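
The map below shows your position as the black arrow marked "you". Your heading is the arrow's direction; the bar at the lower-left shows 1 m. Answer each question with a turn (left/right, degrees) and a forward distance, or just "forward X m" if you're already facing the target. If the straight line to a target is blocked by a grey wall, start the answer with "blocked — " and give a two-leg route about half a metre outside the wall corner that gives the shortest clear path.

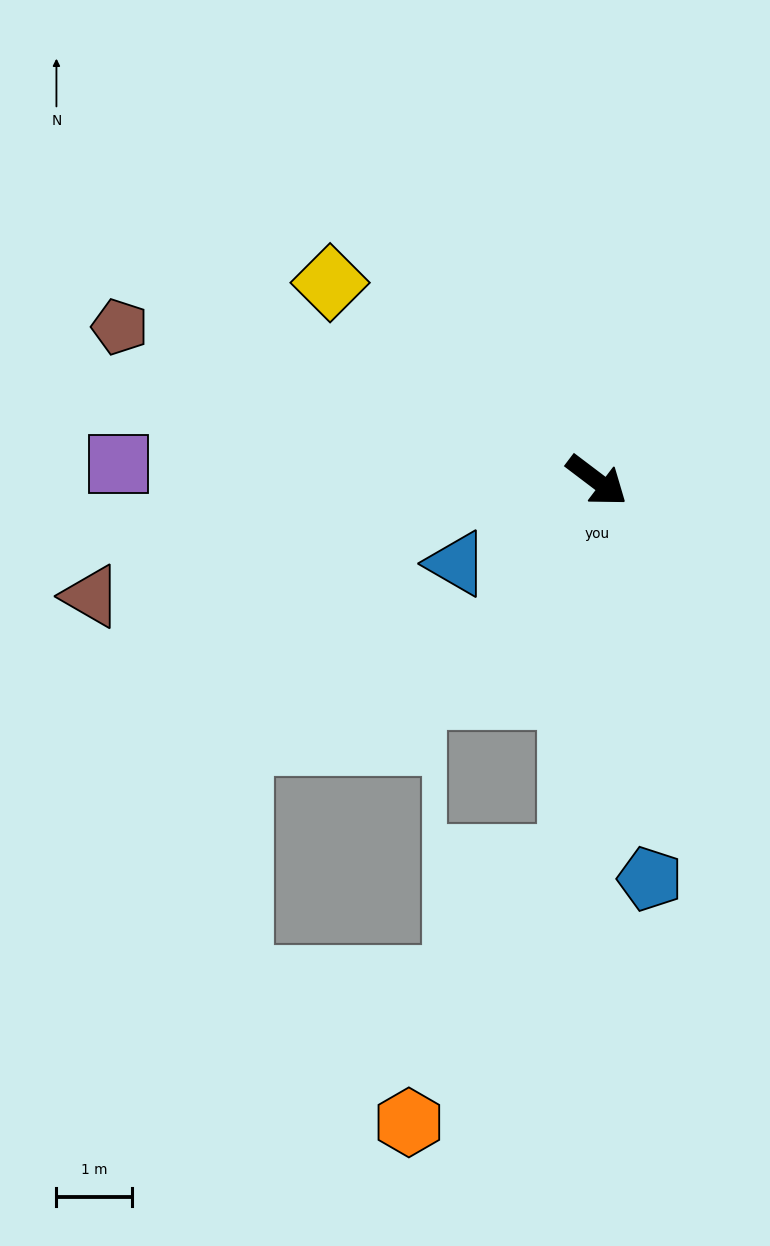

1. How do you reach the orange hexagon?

blocked — turn right 57°, forward 5.0 m, then turn right 27°, forward 4.1 m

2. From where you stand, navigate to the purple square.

turn right 145°, forward 6.3 m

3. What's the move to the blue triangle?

turn right 112°, forward 2.2 m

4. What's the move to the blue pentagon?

turn right 45°, forward 5.3 m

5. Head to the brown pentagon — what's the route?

turn right 161°, forward 6.6 m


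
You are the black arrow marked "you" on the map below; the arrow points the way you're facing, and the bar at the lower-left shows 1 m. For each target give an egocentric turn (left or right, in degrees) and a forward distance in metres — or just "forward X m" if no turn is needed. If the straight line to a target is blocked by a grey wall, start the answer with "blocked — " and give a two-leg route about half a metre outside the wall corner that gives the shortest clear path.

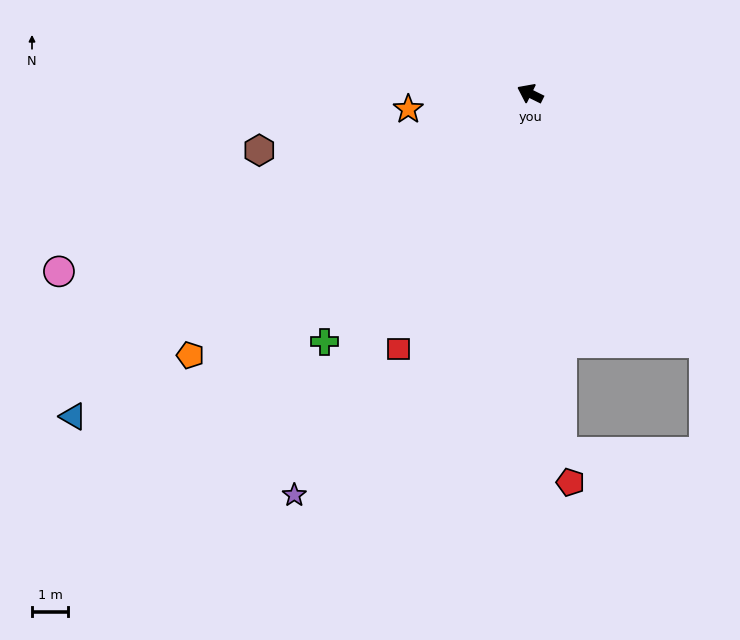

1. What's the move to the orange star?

turn left 34°, forward 3.4 m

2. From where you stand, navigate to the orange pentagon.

turn left 64°, forward 11.8 m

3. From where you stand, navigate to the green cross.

turn left 77°, forward 8.9 m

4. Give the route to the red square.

turn left 89°, forward 7.9 m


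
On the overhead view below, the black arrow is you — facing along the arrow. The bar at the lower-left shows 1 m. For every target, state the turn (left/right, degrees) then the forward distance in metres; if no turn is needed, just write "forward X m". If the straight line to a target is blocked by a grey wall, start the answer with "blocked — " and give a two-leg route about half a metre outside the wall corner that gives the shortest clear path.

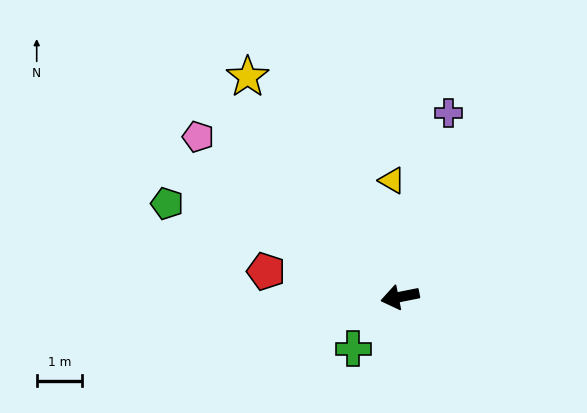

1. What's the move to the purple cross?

turn right 116°, forward 4.2 m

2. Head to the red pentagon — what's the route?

turn right 22°, forward 3.0 m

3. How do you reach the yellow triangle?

turn right 97°, forward 2.6 m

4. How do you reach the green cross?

turn left 37°, forward 1.5 m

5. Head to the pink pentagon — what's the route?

turn right 50°, forward 5.7 m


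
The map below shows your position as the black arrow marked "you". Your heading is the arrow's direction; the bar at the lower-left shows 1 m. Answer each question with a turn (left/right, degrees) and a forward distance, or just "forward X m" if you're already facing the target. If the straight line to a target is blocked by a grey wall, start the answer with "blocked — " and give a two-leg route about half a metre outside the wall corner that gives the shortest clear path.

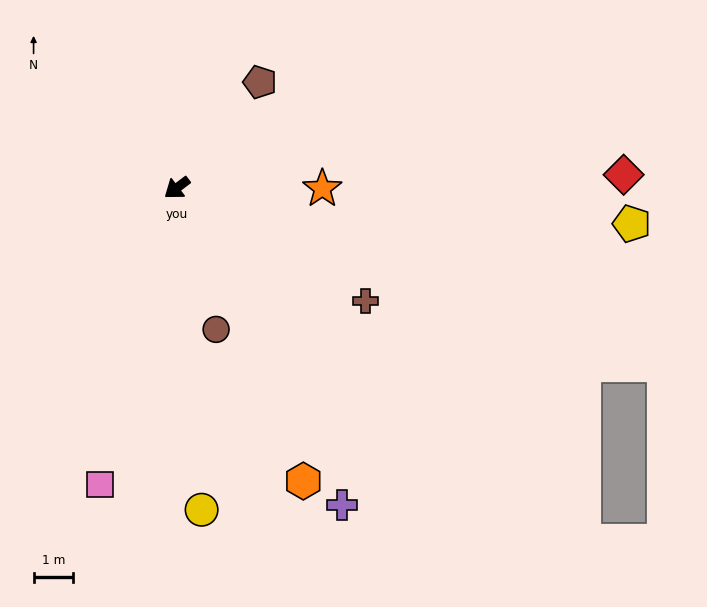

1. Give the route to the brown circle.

turn left 68°, forward 3.7 m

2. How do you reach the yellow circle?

turn left 57°, forward 8.1 m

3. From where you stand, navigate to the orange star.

turn left 143°, forward 3.7 m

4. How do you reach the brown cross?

turn left 112°, forward 5.5 m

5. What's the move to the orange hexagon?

turn left 76°, forward 8.0 m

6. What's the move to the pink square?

turn left 38°, forward 7.7 m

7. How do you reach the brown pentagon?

turn right 165°, forward 3.4 m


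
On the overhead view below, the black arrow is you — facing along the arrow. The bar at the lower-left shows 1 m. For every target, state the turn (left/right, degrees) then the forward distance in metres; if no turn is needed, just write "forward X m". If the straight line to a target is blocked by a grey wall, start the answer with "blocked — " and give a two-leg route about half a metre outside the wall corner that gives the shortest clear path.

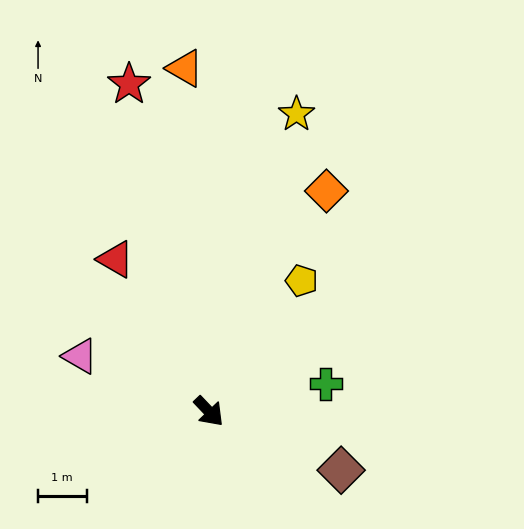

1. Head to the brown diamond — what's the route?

turn left 22°, forward 3.0 m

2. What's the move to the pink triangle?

turn right 157°, forward 2.9 m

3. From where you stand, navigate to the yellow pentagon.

turn left 101°, forward 3.3 m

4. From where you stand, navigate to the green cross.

turn left 60°, forward 2.5 m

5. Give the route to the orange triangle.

turn left 140°, forward 7.1 m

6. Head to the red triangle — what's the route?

turn left 168°, forward 3.7 m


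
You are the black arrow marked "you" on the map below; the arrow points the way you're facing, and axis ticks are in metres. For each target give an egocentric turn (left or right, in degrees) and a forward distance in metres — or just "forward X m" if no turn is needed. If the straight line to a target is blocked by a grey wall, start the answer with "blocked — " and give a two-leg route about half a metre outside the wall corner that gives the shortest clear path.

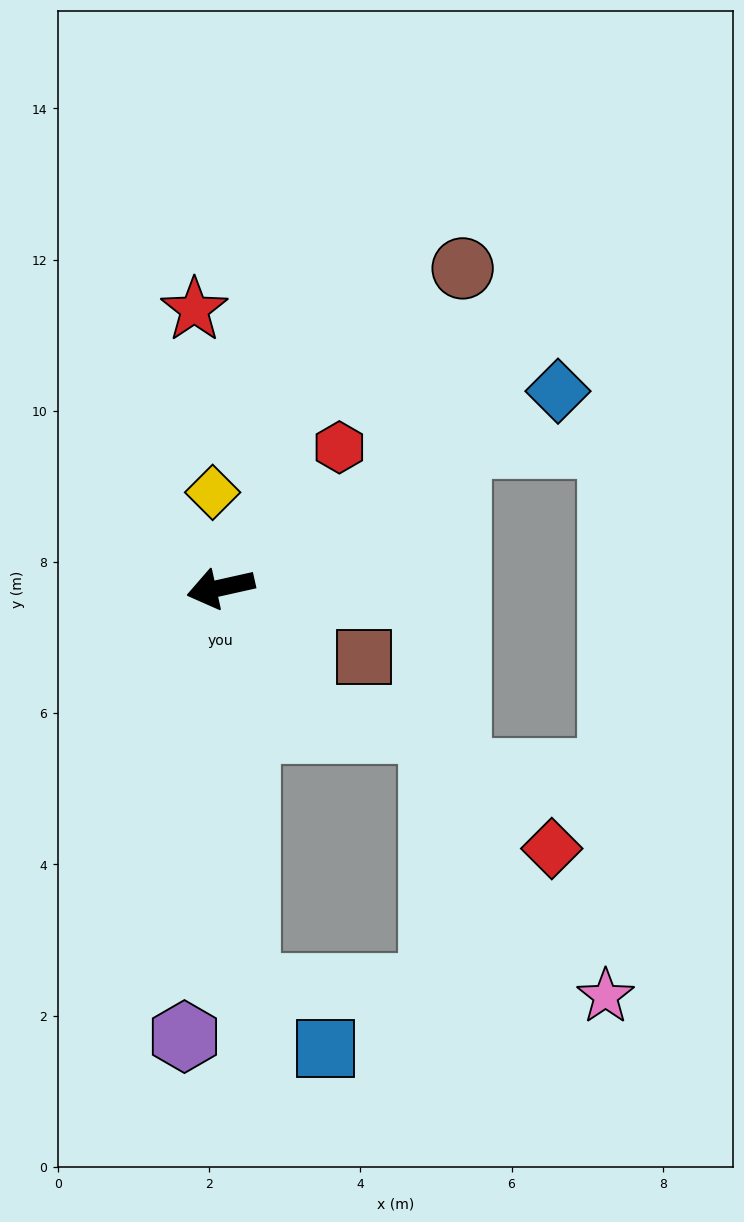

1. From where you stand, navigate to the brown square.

turn left 142°, forward 2.1 m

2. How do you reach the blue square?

blocked — turn left 81°, forward 5.3 m, then turn left 47°, forward 1.3 m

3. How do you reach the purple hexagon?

turn left 73°, forward 6.0 m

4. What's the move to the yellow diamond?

turn right 98°, forward 1.3 m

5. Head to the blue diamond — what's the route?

turn right 162°, forward 5.2 m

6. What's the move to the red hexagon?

turn right 143°, forward 2.4 m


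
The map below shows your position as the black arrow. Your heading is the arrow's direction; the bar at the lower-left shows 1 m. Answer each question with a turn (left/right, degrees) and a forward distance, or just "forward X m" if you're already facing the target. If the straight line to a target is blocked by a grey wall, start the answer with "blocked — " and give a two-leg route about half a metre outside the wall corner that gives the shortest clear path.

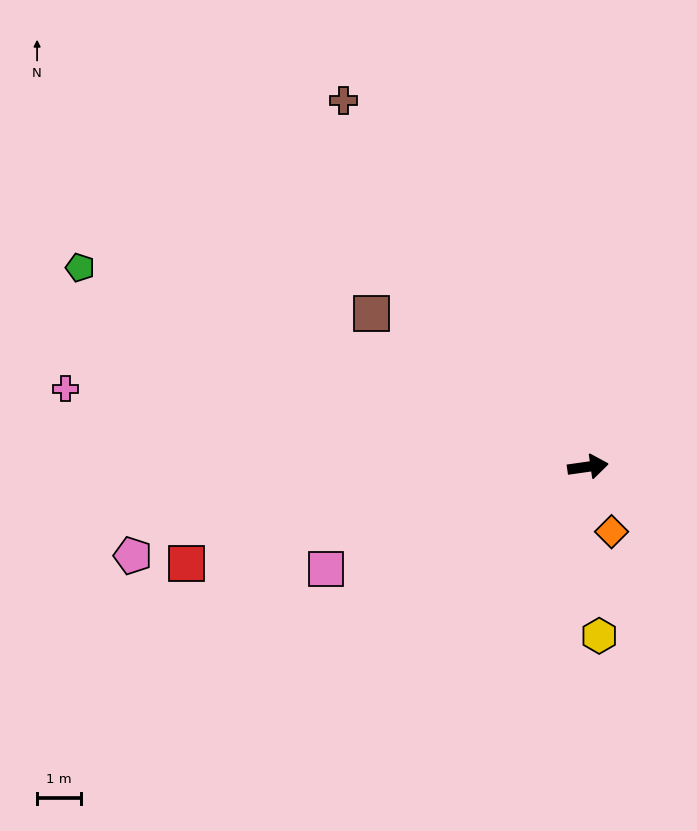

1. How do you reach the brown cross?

turn left 116°, forward 10.0 m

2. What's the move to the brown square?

turn left 137°, forward 6.0 m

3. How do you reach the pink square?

turn right 167°, forward 6.4 m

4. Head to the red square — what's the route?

turn right 175°, forward 9.4 m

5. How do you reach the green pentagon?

turn left 151°, forward 12.3 m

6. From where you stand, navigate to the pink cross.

turn left 163°, forward 12.0 m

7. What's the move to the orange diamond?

turn right 78°, forward 1.6 m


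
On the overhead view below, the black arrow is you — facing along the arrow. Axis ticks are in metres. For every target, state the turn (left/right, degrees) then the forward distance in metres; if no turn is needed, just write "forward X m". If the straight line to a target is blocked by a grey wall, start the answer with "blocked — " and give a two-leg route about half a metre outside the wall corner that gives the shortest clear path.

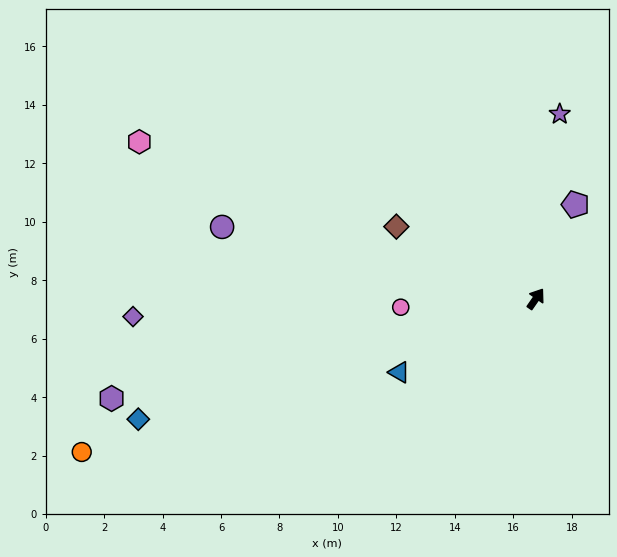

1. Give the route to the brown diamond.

turn left 97°, forward 5.4 m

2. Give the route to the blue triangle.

turn left 153°, forward 5.3 m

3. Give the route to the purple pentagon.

turn left 12°, forward 3.5 m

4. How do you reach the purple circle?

turn left 112°, forward 11.0 m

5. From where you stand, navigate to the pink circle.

turn left 128°, forward 4.6 m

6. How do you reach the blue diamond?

turn left 142°, forward 14.2 m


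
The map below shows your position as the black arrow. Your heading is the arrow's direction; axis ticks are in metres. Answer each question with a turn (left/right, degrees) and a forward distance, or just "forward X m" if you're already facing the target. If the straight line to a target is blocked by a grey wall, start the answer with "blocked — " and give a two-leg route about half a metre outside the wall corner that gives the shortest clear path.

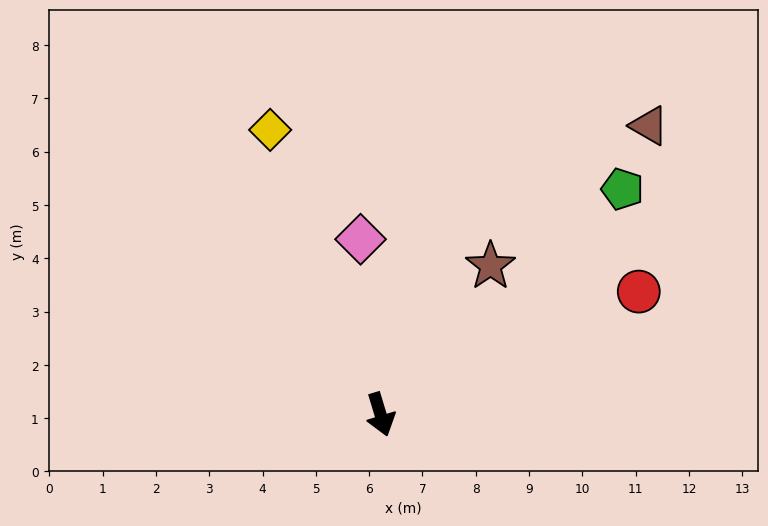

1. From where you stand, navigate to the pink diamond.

turn left 170°, forward 3.3 m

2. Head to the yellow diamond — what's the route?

turn right 176°, forward 5.7 m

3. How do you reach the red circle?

turn left 99°, forward 5.4 m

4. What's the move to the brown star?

turn left 127°, forward 3.5 m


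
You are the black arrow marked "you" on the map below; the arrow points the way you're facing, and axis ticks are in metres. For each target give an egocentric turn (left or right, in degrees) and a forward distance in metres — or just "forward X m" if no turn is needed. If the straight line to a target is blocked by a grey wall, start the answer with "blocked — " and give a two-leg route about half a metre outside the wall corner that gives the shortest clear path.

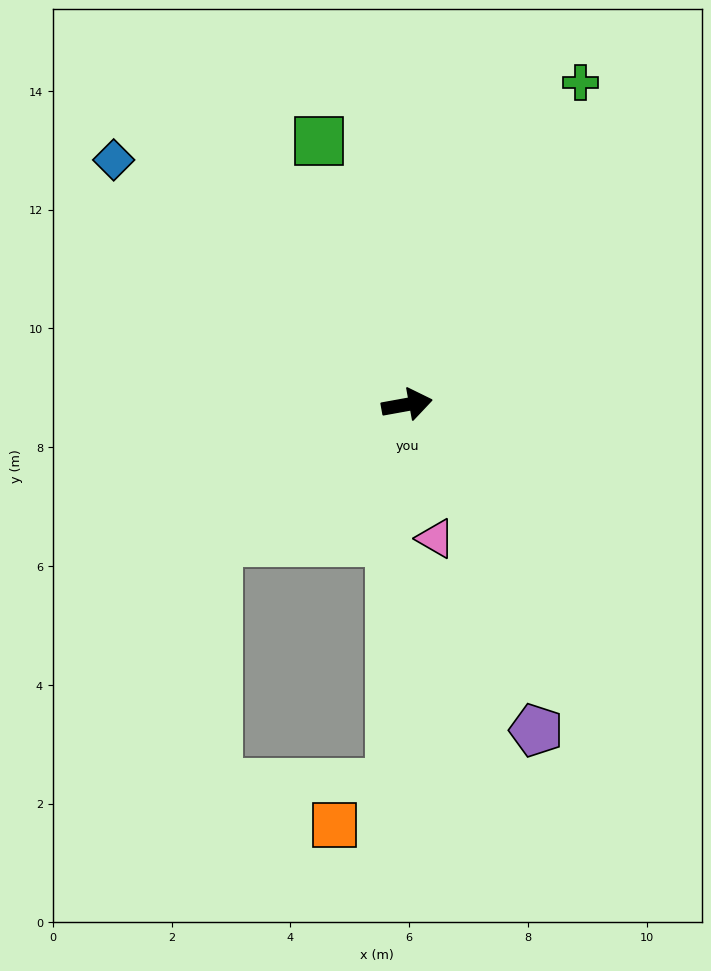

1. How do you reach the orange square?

blocked — turn right 103°, forward 6.4 m, then turn right 52°, forward 1.2 m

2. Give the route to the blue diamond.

turn left 130°, forward 6.4 m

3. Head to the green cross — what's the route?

turn left 51°, forward 6.2 m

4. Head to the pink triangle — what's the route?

turn right 88°, forward 2.3 m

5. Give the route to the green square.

turn left 98°, forward 4.7 m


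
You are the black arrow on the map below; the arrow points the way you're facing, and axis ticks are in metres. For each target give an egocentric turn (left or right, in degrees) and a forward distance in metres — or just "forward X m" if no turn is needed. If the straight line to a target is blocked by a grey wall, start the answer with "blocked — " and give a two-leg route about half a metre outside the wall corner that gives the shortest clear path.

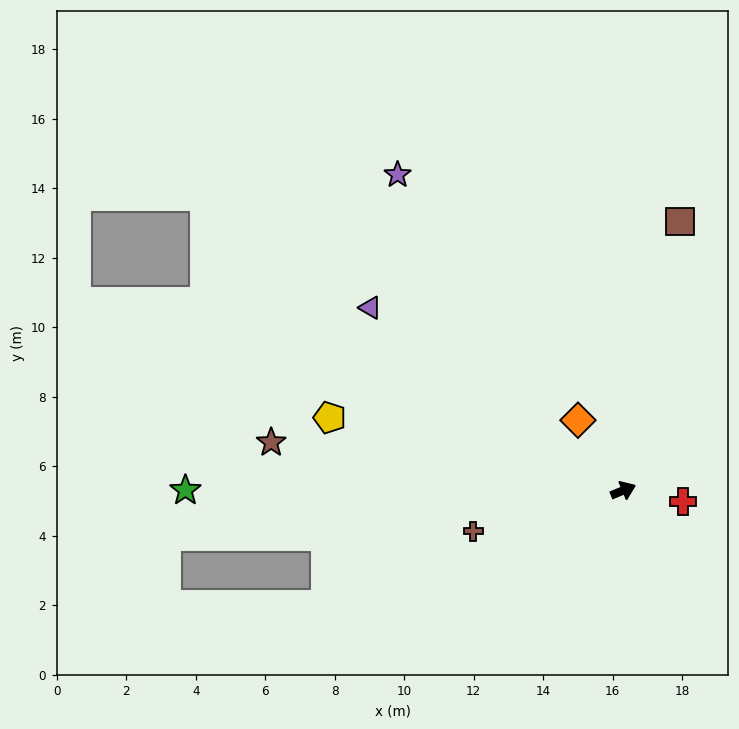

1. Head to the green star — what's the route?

turn left 157°, forward 12.6 m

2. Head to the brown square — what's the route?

turn left 56°, forward 7.9 m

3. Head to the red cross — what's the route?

turn right 33°, forward 1.8 m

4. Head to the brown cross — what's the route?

turn left 173°, forward 4.5 m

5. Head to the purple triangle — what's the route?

turn left 122°, forward 9.0 m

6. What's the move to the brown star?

turn left 150°, forward 10.2 m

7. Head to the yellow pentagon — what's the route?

turn left 144°, forward 8.7 m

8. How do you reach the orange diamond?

turn left 100°, forward 2.4 m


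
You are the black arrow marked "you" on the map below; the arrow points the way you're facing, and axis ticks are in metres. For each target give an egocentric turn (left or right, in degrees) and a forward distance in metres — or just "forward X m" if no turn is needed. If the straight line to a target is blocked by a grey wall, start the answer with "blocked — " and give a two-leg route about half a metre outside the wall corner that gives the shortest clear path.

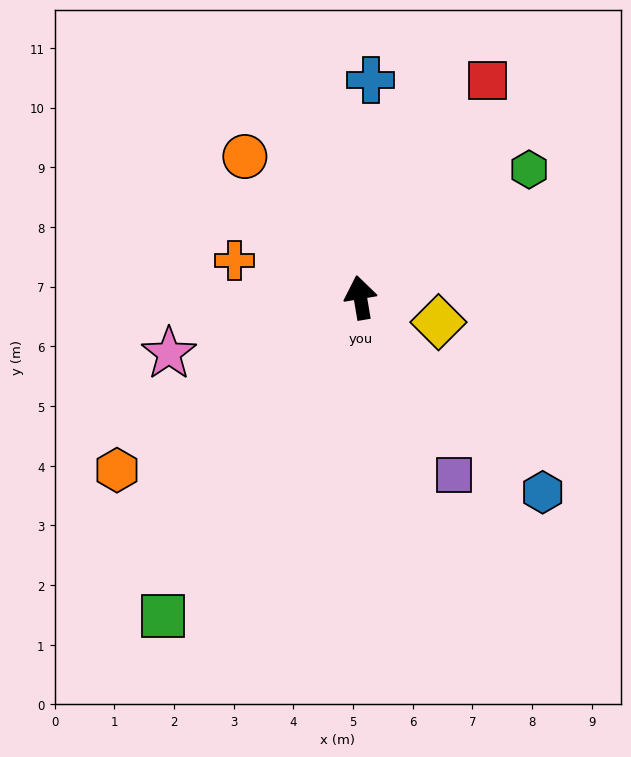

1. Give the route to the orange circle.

turn left 30°, forward 3.1 m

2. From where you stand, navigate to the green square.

turn left 139°, forward 6.3 m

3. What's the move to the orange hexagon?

turn left 116°, forward 5.0 m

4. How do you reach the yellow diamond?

turn right 117°, forward 1.4 m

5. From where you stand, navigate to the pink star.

turn left 97°, forward 3.3 m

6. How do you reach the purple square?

turn right 162°, forward 3.4 m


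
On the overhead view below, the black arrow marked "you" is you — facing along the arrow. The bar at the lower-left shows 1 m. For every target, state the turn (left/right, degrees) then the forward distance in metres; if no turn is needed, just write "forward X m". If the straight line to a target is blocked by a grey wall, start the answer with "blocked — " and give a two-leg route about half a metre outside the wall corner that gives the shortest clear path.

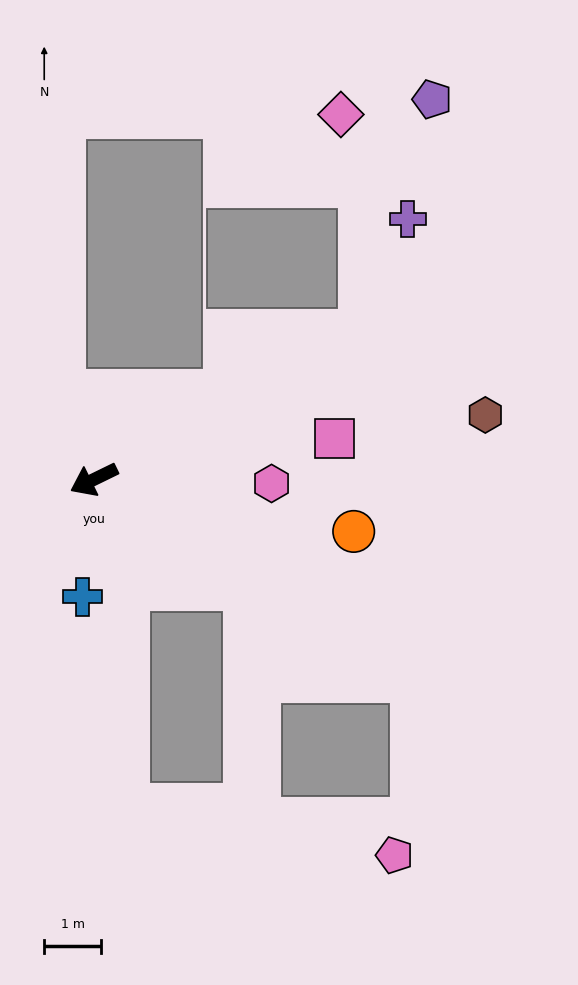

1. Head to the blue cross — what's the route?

turn left 58°, forward 2.1 m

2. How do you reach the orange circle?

turn left 143°, forward 4.6 m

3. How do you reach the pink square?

turn left 164°, forward 4.3 m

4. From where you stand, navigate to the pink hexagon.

turn left 153°, forward 3.1 m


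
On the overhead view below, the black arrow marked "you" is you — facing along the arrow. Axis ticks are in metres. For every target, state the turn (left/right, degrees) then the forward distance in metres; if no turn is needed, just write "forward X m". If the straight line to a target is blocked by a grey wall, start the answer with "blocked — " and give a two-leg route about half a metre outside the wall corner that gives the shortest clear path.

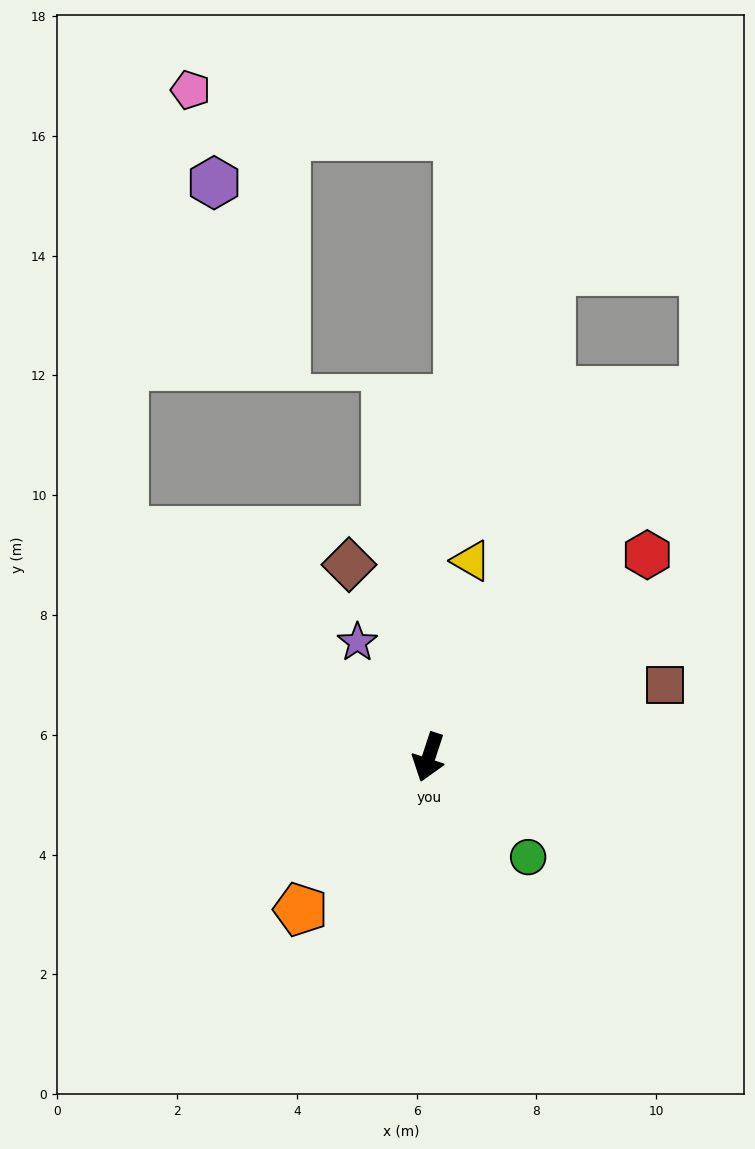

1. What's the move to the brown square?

turn left 125°, forward 4.1 m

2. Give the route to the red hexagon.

turn left 151°, forward 5.0 m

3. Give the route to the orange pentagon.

turn right 22°, forward 3.3 m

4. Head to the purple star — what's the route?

turn right 130°, forward 2.3 m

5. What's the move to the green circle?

turn left 63°, forward 2.4 m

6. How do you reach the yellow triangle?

turn right 174°, forward 3.4 m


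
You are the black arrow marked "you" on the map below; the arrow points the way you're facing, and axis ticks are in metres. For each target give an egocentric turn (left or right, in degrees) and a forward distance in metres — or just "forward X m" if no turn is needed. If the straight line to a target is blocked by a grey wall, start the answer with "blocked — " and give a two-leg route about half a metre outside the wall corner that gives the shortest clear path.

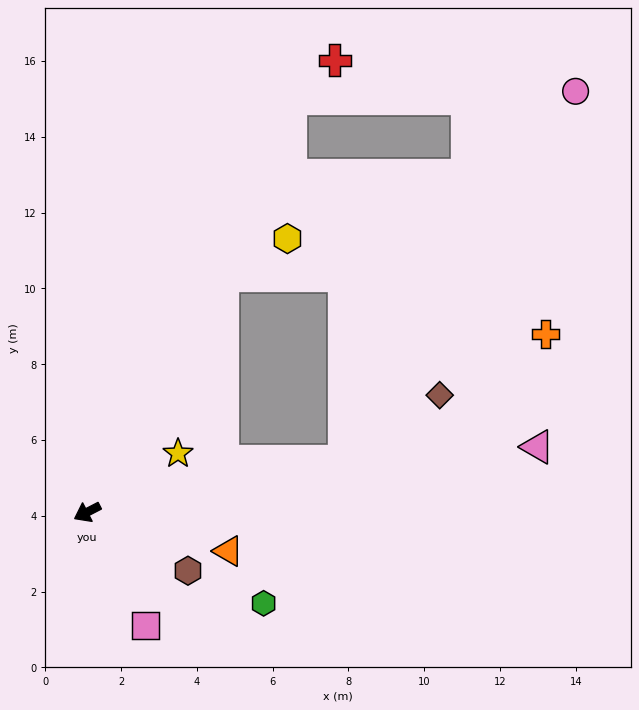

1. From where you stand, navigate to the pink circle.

blocked — turn left 164°, forward 6.9 m, then turn left 47°, forward 11.5 m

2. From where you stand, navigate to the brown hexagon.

turn left 123°, forward 3.1 m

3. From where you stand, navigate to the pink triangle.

turn left 161°, forward 12.0 m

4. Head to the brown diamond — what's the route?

blocked — turn left 164°, forward 6.9 m, then turn left 23°, forward 3.1 m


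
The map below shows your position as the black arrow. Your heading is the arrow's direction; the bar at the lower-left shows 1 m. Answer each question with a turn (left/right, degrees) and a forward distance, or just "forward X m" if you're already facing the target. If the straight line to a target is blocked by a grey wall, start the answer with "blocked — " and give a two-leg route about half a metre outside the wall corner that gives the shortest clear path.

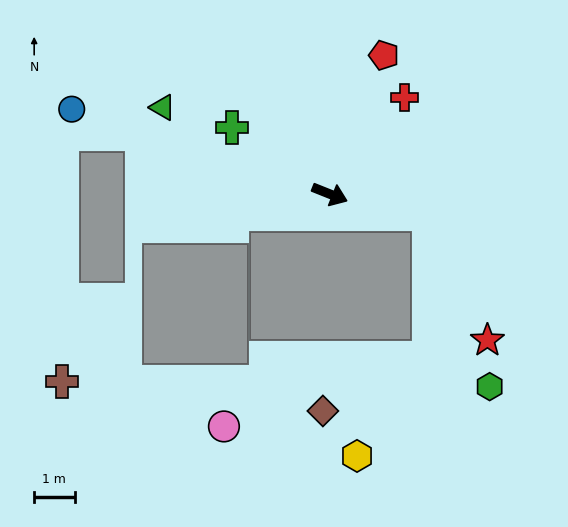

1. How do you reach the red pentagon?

turn left 91°, forward 3.7 m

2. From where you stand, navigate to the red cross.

turn left 74°, forward 3.0 m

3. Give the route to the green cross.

turn left 168°, forward 2.9 m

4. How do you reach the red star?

blocked — turn left 11°, forward 2.5 m, then turn right 54°, forward 3.5 m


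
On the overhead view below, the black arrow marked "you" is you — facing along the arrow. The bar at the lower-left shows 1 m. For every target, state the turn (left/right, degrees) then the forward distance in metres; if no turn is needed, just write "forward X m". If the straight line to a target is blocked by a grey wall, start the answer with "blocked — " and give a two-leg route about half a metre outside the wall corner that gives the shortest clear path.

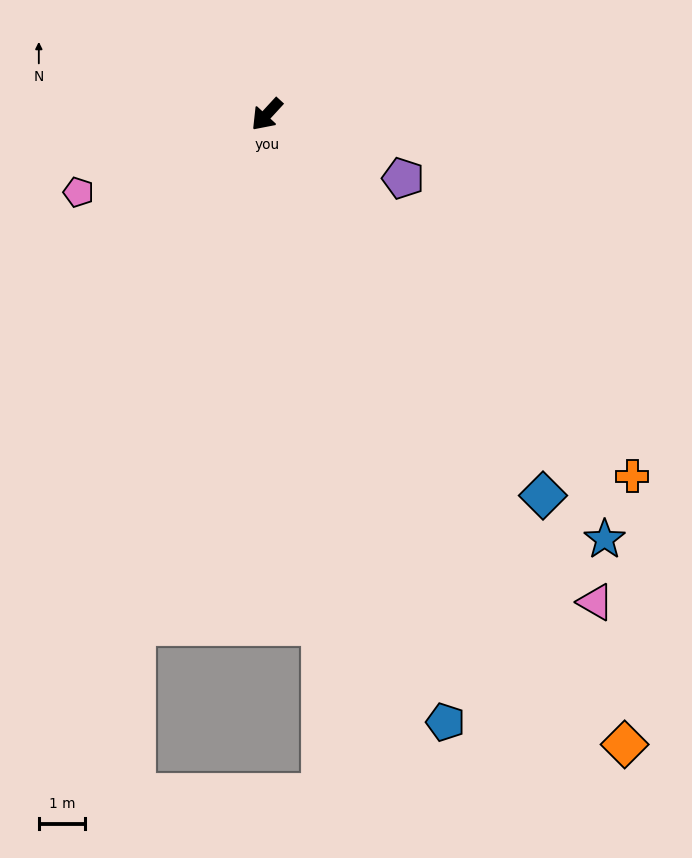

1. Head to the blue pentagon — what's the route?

turn left 59°, forward 13.7 m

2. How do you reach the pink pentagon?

turn right 25°, forward 4.4 m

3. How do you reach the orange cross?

turn left 88°, forward 11.1 m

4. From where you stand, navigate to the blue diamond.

turn left 79°, forward 10.1 m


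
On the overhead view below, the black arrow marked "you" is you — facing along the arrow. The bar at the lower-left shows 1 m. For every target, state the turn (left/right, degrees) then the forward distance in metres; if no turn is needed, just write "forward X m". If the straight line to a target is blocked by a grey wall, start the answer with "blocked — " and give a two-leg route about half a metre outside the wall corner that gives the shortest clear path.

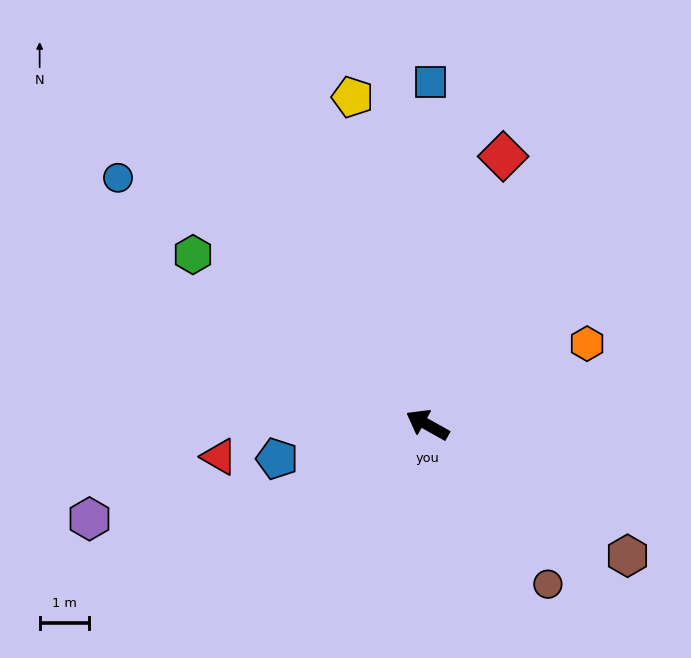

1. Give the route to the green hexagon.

turn right 7°, forward 5.9 m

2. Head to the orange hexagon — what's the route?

turn right 124°, forward 3.7 m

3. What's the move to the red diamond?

turn right 76°, forward 5.7 m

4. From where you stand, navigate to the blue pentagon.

turn left 42°, forward 3.2 m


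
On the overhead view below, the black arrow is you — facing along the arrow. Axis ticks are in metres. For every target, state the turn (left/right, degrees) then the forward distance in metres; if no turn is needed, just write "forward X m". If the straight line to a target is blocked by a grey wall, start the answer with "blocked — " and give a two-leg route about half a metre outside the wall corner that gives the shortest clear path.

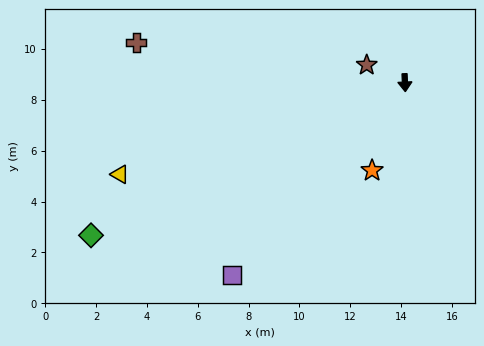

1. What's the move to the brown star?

turn right 117°, forward 1.7 m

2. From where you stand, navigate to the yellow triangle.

turn right 75°, forward 11.8 m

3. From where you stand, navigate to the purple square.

turn right 44°, forward 10.2 m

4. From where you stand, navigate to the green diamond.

turn right 67°, forward 13.7 m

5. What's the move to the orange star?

turn right 23°, forward 3.7 m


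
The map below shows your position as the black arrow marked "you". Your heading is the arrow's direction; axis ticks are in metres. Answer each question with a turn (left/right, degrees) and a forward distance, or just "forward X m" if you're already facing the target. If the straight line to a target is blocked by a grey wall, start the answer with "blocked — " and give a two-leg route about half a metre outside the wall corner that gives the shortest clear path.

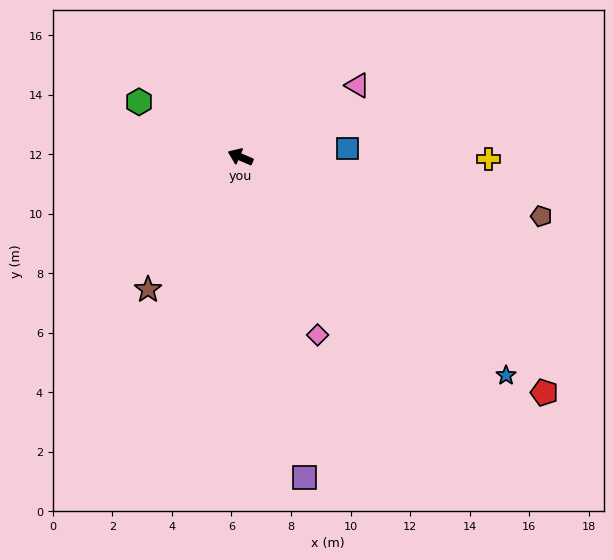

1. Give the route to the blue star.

turn left 164°, forward 11.6 m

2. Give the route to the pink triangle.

turn right 125°, forward 4.6 m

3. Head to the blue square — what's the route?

turn right 152°, forward 3.6 m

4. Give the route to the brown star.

turn left 78°, forward 5.4 m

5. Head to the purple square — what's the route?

turn left 124°, forward 11.0 m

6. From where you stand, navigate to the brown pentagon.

turn right 168°, forward 10.3 m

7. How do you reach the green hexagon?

turn right 5°, forward 3.9 m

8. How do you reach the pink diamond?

turn left 137°, forward 6.5 m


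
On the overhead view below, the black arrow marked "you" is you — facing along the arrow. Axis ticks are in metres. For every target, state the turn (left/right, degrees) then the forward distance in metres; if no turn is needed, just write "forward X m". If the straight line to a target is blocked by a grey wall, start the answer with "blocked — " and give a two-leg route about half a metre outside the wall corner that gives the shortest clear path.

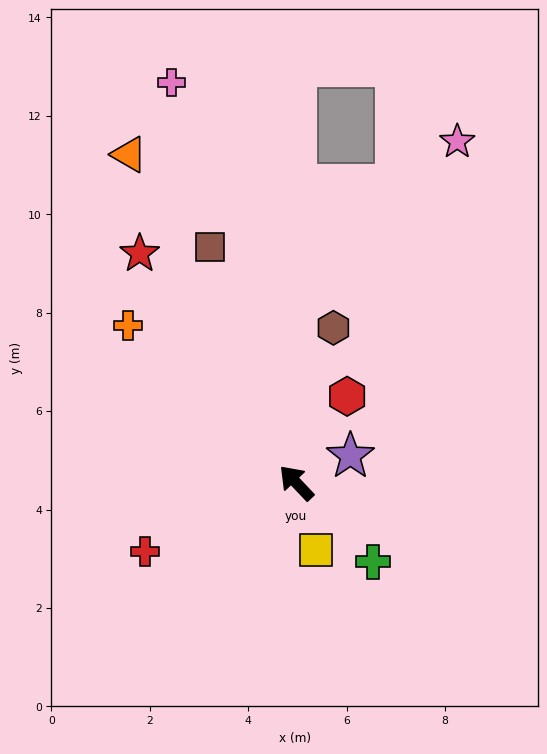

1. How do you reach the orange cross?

turn left 4°, forward 4.7 m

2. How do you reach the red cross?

turn left 71°, forward 3.4 m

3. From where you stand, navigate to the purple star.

turn right 107°, forward 1.2 m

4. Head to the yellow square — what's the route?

turn left 153°, forward 1.4 m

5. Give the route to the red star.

turn right 9°, forward 5.6 m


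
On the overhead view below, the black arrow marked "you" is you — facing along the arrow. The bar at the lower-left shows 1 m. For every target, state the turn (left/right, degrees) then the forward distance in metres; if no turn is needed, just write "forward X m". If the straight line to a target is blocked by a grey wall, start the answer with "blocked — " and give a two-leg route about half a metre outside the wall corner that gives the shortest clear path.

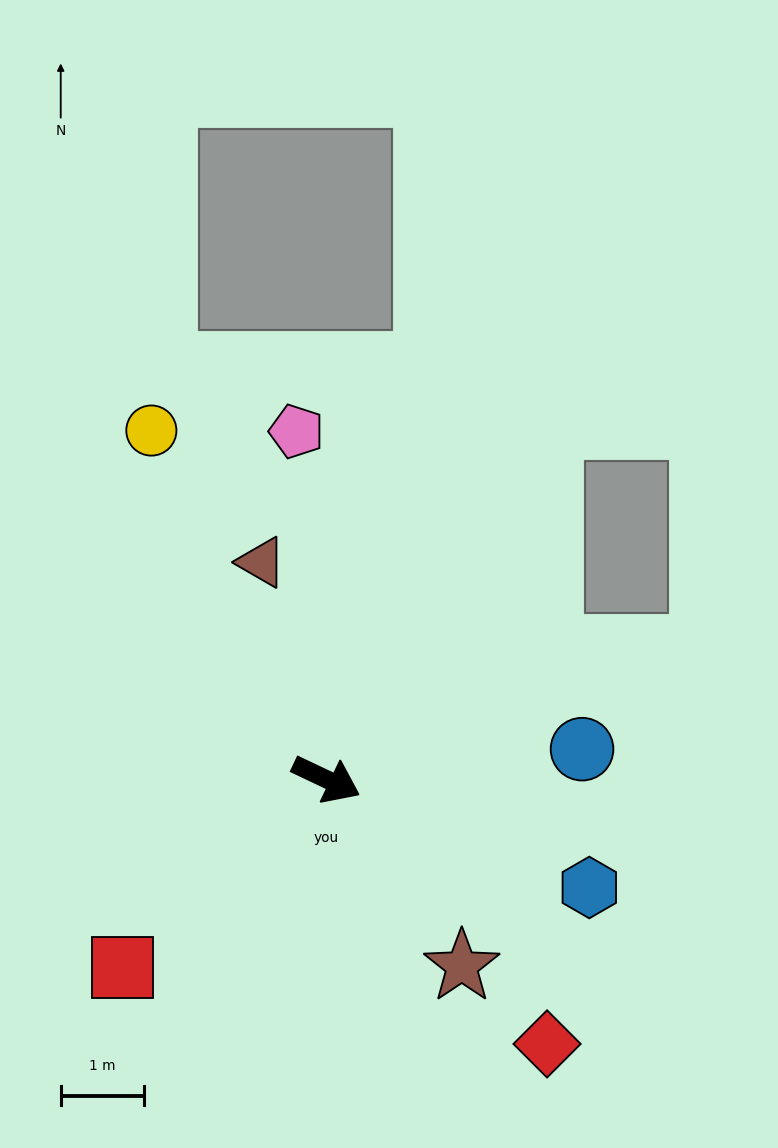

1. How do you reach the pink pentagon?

turn left 120°, forward 4.2 m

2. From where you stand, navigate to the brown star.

turn right 29°, forward 2.8 m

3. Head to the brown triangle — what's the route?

turn left 132°, forward 2.7 m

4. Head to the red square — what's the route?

turn right 112°, forward 3.4 m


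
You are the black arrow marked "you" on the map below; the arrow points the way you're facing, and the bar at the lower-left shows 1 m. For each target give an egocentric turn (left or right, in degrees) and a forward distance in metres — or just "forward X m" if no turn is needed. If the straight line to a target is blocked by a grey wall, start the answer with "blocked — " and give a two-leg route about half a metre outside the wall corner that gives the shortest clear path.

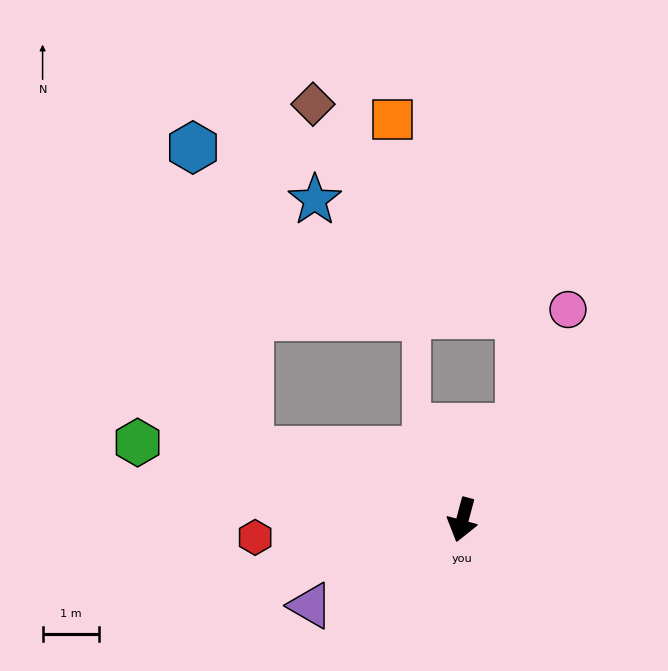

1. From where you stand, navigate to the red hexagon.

turn right 70°, forward 3.7 m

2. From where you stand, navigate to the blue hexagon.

blocked — turn right 93°, forward 4.0 m, then turn right 61°, forward 5.5 m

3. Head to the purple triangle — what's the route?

turn right 46°, forward 3.1 m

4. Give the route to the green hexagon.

turn right 88°, forward 6.0 m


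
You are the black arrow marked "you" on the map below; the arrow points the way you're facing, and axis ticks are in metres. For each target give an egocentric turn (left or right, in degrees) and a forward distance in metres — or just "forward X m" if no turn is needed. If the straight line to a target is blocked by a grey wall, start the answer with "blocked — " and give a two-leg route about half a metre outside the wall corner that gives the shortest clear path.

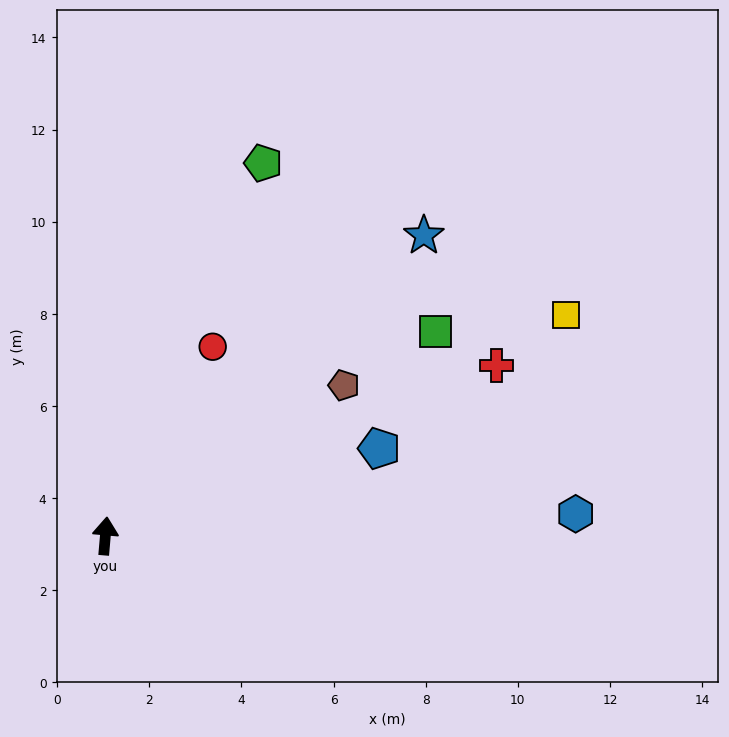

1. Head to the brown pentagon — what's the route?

turn right 53°, forward 6.1 m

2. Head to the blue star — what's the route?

turn right 42°, forward 9.5 m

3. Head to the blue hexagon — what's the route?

turn right 82°, forward 10.2 m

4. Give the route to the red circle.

turn right 25°, forward 4.7 m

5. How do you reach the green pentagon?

turn right 18°, forward 8.8 m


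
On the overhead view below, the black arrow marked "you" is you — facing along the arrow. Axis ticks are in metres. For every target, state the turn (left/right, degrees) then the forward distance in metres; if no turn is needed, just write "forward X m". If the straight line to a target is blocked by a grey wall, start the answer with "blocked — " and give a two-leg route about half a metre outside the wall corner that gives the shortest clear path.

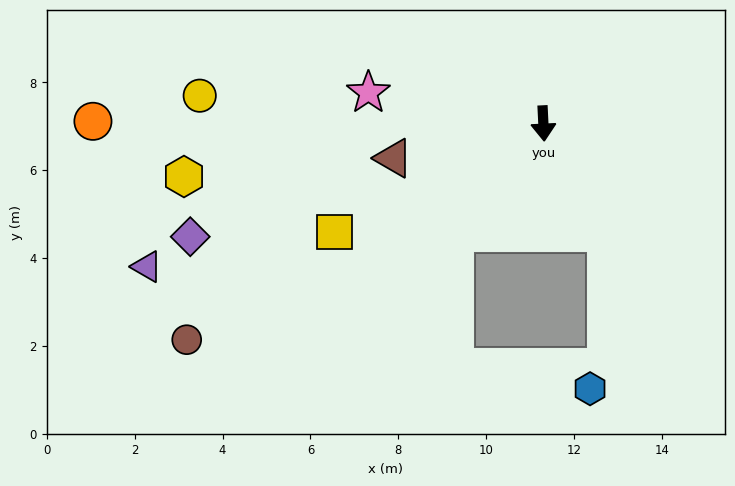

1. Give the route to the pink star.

turn right 103°, forward 4.0 m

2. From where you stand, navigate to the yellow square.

turn right 65°, forward 5.4 m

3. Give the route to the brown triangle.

turn right 80°, forward 3.5 m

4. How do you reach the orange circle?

turn right 93°, forward 10.3 m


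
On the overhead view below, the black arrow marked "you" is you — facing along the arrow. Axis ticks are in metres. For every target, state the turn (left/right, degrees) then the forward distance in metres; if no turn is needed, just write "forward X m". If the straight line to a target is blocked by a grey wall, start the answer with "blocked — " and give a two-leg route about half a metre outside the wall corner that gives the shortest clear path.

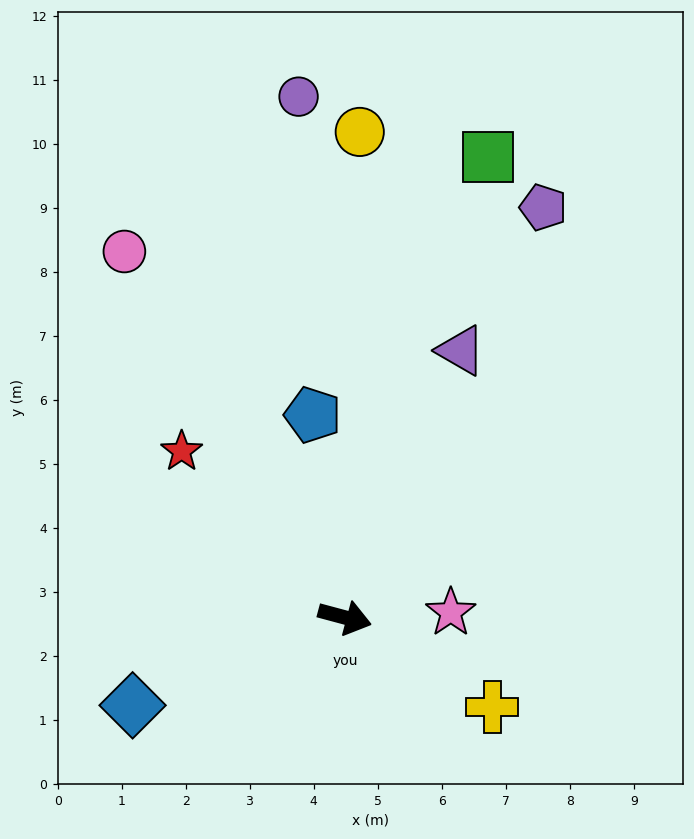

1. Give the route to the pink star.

turn left 18°, forward 1.7 m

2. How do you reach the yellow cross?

turn right 16°, forward 2.7 m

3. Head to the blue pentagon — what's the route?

turn left 114°, forward 3.2 m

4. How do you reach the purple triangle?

turn left 82°, forward 4.5 m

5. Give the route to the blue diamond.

turn right 143°, forward 3.6 m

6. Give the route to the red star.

turn left 149°, forward 3.6 m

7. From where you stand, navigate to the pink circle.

turn left 136°, forward 6.7 m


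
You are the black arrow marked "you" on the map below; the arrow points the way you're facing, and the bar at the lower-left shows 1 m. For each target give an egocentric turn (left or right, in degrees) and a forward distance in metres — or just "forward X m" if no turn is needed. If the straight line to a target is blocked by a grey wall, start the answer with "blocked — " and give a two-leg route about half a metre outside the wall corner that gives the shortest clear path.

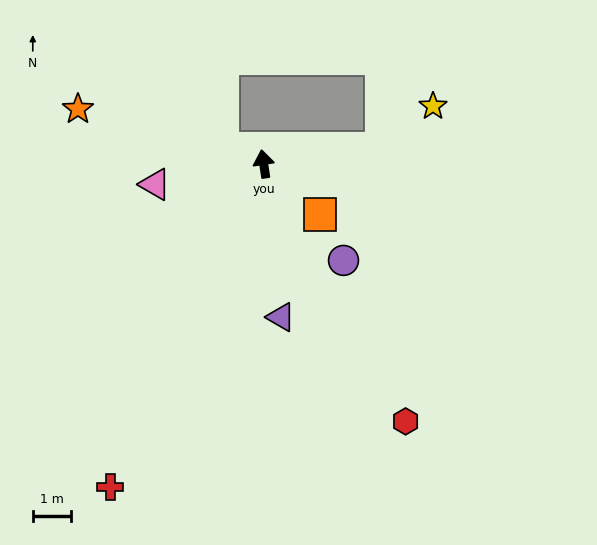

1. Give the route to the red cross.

turn left 146°, forward 9.4 m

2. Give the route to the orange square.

turn right 141°, forward 2.0 m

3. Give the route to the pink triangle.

turn left 92°, forward 2.9 m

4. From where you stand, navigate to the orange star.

turn left 65°, forward 5.1 m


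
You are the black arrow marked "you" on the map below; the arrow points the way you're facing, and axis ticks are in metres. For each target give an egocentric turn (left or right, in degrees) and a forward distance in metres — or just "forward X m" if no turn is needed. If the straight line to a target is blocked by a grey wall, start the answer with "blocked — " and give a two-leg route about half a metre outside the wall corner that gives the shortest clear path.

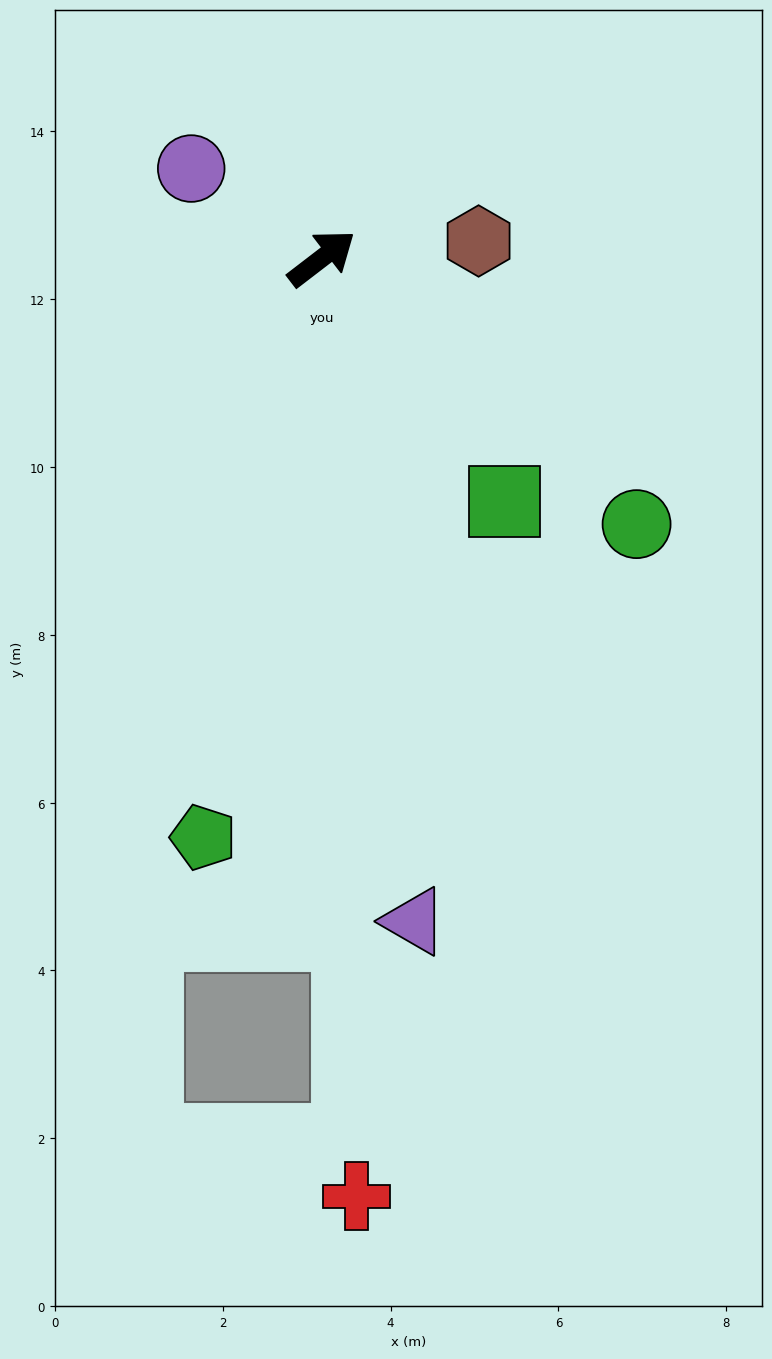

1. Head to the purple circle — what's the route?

turn left 108°, forward 1.9 m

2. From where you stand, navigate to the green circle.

turn right 78°, forward 4.9 m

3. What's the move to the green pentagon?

turn right 139°, forward 7.0 m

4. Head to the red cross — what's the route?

turn right 125°, forward 11.2 m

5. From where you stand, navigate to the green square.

turn right 91°, forward 3.6 m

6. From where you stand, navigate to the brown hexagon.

turn right 31°, forward 1.9 m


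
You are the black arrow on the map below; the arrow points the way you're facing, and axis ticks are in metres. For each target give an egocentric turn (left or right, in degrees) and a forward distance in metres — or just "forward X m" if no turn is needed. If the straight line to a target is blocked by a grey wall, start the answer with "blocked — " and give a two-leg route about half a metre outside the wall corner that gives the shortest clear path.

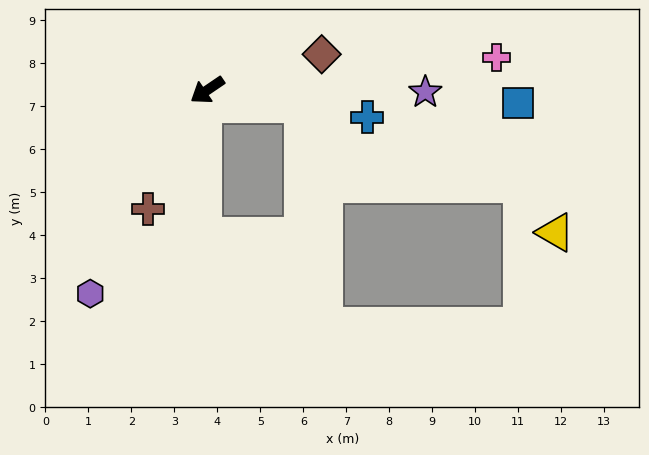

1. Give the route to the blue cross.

turn left 136°, forward 3.8 m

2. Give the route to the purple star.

turn left 145°, forward 5.1 m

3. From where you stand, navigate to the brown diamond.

turn left 163°, forward 2.8 m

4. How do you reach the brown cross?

turn left 29°, forward 3.1 m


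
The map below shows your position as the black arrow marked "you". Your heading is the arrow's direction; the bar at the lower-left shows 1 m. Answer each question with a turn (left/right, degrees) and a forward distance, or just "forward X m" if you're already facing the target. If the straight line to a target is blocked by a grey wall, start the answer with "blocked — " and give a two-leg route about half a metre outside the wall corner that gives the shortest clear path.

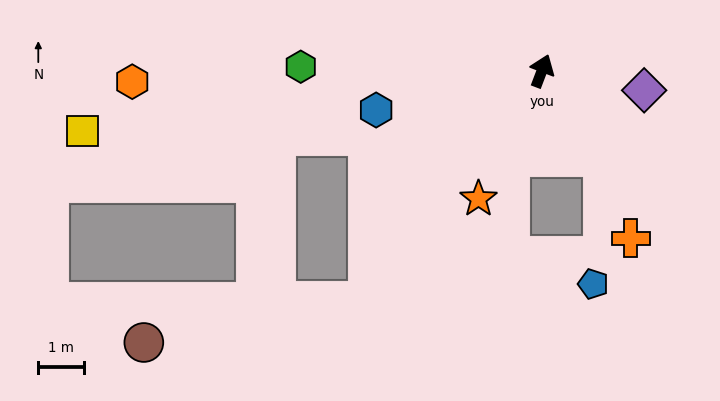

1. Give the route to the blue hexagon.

turn left 124°, forward 3.7 m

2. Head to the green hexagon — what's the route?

turn left 110°, forward 5.3 m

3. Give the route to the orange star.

turn left 174°, forward 3.1 m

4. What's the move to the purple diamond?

turn right 80°, forward 2.3 m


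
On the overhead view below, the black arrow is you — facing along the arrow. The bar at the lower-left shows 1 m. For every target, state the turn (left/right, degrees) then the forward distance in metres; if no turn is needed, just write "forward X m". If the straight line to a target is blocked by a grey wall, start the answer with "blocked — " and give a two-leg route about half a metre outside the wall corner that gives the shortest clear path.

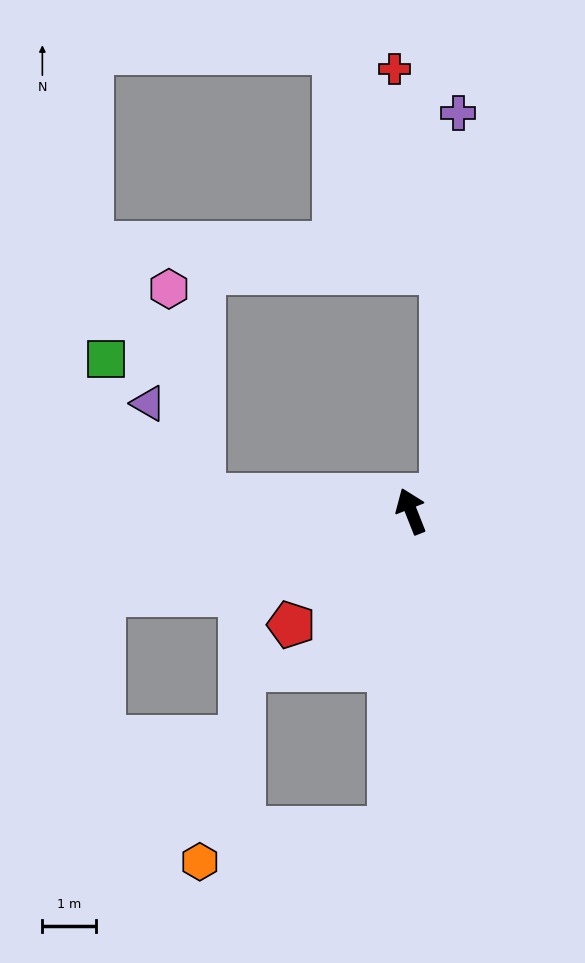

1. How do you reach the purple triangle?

blocked — turn left 64°, forward 3.9 m, then turn right 55°, forward 2.0 m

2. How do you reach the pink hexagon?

blocked — turn left 64°, forward 3.9 m, then turn right 76°, forward 3.9 m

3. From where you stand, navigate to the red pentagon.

turn left 112°, forward 3.1 m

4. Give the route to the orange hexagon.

blocked — turn left 155°, forward 5.9 m, then turn right 77°, forward 3.6 m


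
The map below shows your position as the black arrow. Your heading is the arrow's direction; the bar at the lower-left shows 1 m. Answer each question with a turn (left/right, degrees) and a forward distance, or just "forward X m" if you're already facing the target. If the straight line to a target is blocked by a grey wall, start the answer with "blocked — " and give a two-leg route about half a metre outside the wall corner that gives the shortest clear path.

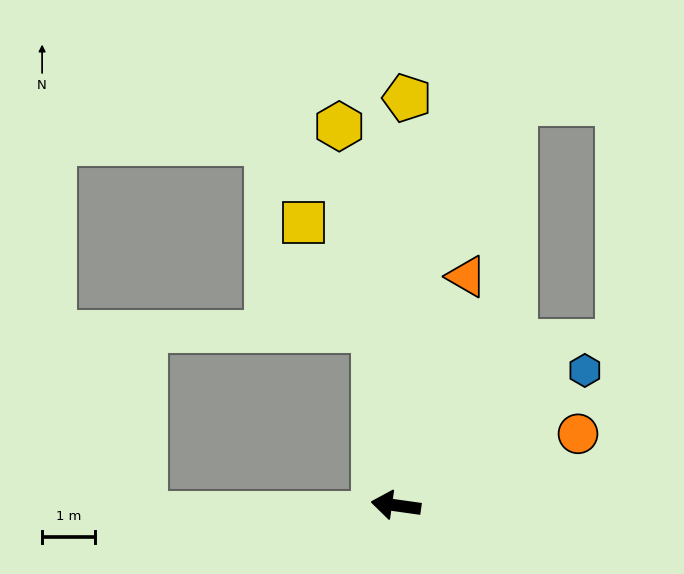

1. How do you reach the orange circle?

turn right 151°, forward 3.7 m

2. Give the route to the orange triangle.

turn right 99°, forward 4.6 m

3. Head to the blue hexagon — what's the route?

turn right 136°, forward 4.4 m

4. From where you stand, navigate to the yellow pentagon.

turn right 84°, forward 7.7 m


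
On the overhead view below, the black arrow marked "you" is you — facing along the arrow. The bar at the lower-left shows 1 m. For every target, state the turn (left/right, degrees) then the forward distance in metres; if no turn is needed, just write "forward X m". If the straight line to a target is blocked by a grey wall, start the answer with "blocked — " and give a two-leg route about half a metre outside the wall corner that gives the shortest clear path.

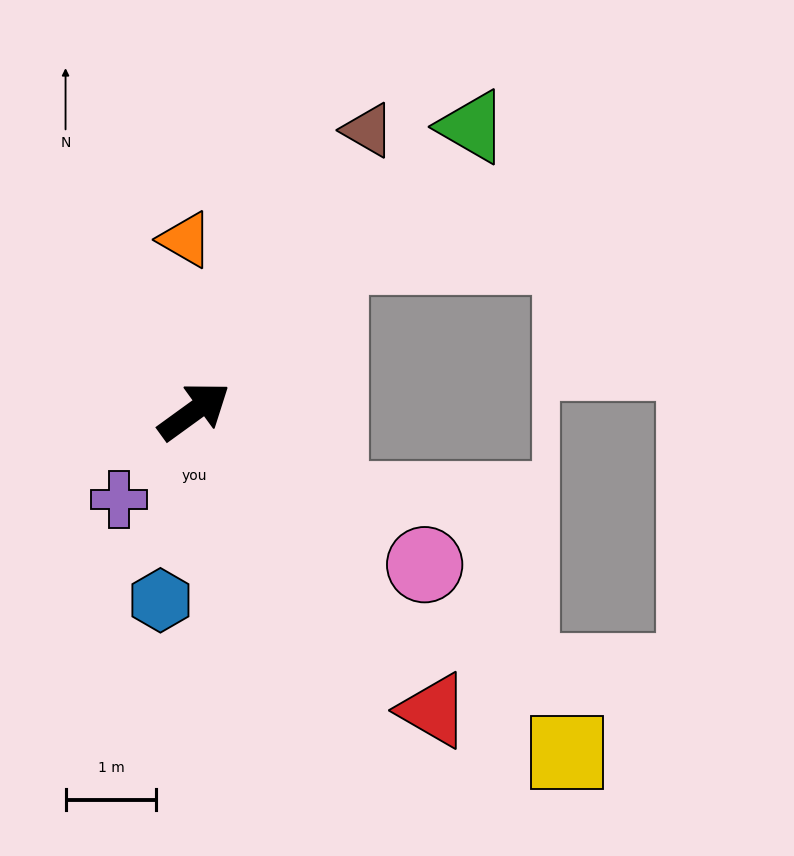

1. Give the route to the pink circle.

turn right 70°, forward 3.1 m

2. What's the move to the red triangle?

turn right 87°, forward 4.2 m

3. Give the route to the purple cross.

turn right 166°, forward 1.3 m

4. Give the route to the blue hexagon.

turn right 136°, forward 2.1 m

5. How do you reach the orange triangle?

turn left 57°, forward 1.9 m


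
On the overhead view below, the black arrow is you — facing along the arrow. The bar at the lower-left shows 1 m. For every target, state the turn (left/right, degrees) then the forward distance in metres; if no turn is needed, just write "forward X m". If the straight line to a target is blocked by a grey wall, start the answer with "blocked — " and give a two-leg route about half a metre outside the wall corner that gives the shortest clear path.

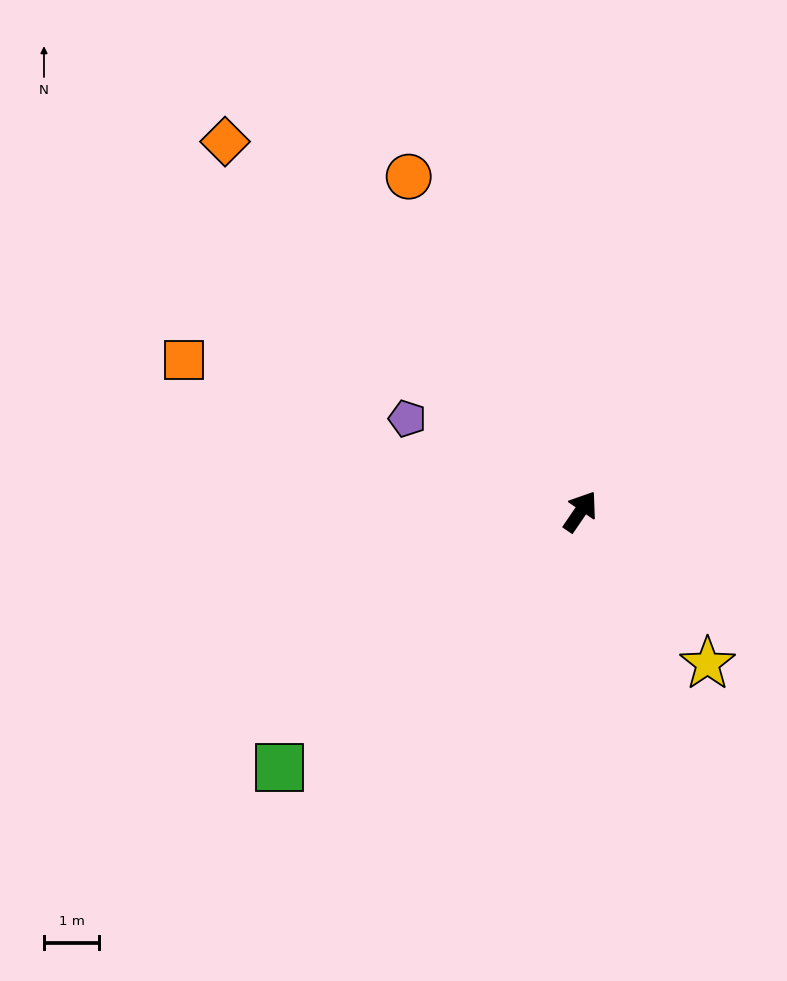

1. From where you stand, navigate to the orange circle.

turn left 61°, forward 6.8 m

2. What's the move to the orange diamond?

turn left 78°, forward 9.3 m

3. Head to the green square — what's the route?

turn left 165°, forward 7.1 m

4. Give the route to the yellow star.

turn right 106°, forward 3.6 m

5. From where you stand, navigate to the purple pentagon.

turn left 96°, forward 3.5 m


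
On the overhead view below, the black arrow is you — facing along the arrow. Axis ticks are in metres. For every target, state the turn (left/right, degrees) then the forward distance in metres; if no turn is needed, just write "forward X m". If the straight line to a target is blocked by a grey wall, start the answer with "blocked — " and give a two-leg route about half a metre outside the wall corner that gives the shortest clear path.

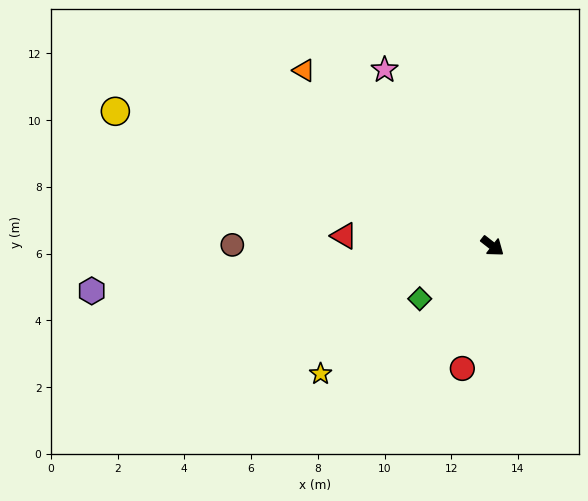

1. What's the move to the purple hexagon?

turn right 136°, forward 12.1 m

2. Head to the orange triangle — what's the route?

turn left 175°, forward 7.7 m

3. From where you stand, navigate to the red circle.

turn right 66°, forward 3.8 m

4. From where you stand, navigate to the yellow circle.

turn right 162°, forward 12.0 m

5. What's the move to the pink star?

turn left 159°, forward 6.2 m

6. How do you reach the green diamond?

turn right 106°, forward 2.7 m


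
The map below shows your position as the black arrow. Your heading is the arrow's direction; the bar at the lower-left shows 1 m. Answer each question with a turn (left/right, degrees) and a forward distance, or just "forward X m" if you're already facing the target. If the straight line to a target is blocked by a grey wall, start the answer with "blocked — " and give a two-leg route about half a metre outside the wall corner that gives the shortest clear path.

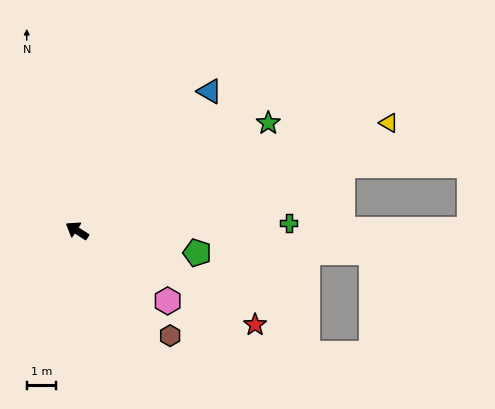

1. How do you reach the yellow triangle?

turn right 128°, forward 11.1 m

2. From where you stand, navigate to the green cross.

turn right 145°, forward 7.1 m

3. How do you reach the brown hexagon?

turn left 164°, forward 4.7 m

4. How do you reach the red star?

turn right 175°, forward 6.8 m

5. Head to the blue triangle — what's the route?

turn right 101°, forward 6.5 m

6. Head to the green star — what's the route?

turn right 118°, forward 7.4 m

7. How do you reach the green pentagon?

turn right 158°, forward 4.1 m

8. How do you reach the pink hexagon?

turn left 175°, forward 3.9 m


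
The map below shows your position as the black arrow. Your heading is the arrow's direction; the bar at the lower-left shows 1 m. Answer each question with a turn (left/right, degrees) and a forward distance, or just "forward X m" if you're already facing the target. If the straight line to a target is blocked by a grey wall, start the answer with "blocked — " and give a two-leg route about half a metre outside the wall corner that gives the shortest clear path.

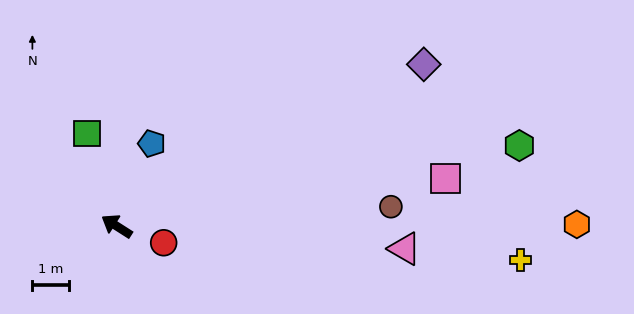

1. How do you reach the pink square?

turn right 139°, forward 9.1 m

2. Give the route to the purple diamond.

turn right 120°, forward 9.5 m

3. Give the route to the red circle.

turn right 167°, forward 1.4 m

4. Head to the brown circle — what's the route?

turn right 143°, forward 7.5 m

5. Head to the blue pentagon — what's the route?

turn right 80°, forward 2.5 m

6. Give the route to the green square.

turn right 40°, forward 2.7 m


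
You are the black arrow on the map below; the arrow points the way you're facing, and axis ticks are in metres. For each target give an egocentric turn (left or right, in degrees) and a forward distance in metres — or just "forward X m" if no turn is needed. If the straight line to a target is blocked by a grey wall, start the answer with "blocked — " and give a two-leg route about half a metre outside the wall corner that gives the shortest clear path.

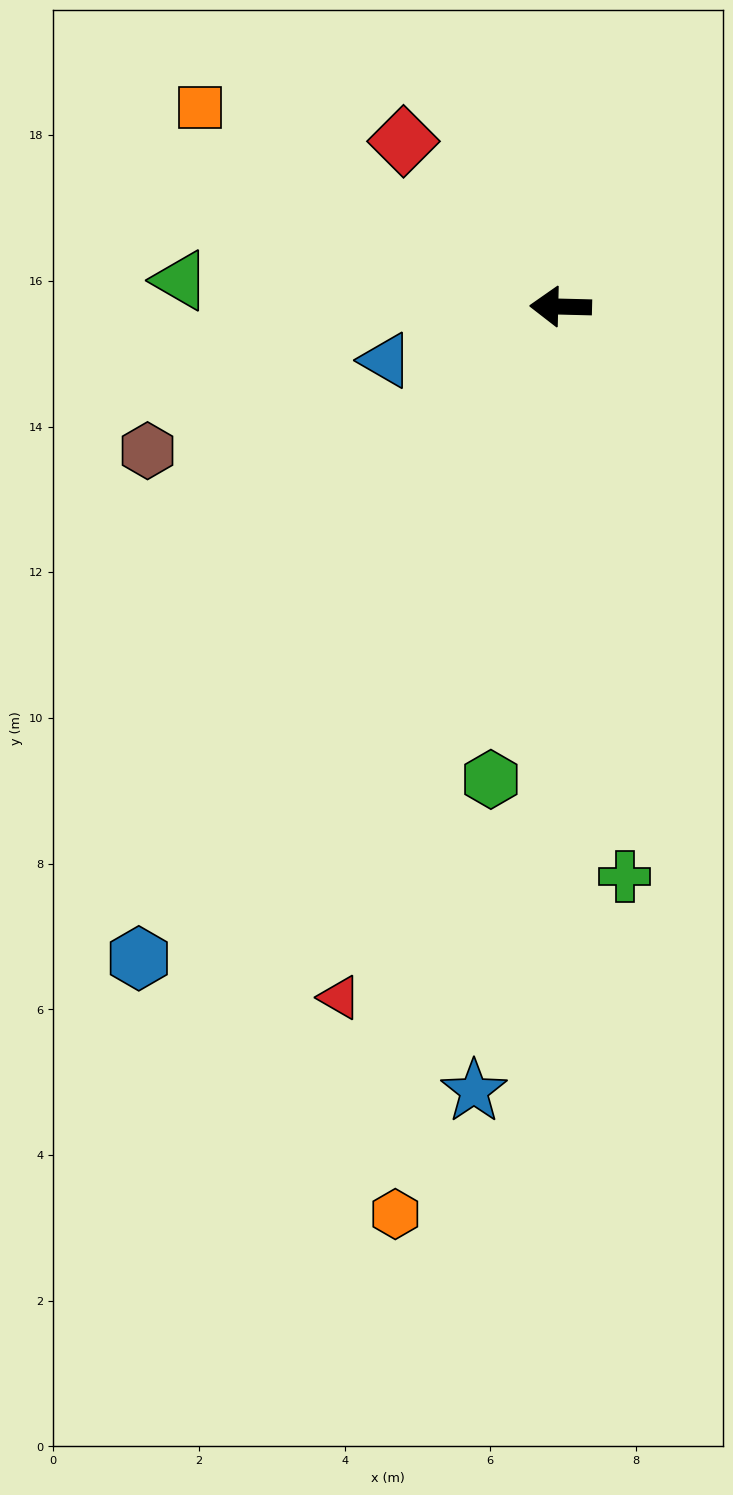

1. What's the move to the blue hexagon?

turn left 59°, forward 10.7 m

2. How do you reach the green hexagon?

turn left 83°, forward 6.6 m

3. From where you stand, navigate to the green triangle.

turn right 3°, forward 5.2 m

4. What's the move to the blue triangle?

turn left 18°, forward 2.5 m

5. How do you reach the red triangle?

turn left 74°, forward 10.0 m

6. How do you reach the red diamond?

turn right 45°, forward 3.1 m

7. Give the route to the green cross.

turn left 98°, forward 7.9 m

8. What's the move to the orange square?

turn right 27°, forward 5.7 m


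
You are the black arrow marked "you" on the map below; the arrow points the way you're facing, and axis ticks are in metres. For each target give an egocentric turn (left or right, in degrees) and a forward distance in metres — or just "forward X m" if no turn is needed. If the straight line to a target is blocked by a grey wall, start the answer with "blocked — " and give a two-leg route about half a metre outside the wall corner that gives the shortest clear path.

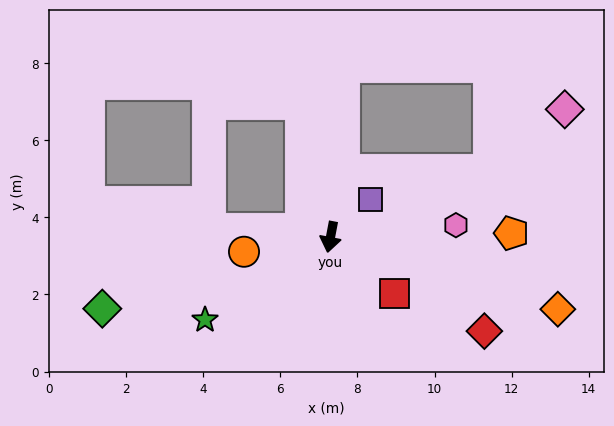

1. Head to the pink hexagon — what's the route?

turn left 106°, forward 3.3 m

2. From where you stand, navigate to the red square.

turn left 59°, forward 2.2 m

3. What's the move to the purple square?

turn left 144°, forward 1.4 m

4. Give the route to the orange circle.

turn right 70°, forward 2.3 m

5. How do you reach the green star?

turn right 46°, forward 3.9 m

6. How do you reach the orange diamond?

turn left 83°, forward 6.2 m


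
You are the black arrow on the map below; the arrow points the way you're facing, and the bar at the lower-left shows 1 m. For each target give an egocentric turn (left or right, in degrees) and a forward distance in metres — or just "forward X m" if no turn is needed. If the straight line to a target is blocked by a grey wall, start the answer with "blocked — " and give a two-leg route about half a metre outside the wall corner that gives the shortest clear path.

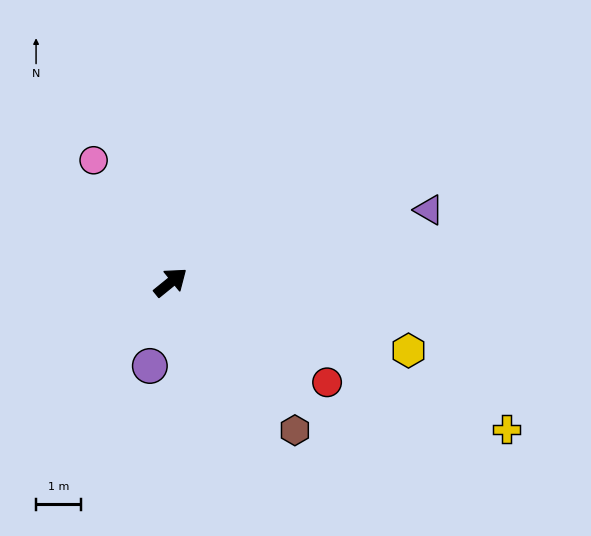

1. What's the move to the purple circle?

turn right 143°, forward 1.9 m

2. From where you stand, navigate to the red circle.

turn right 72°, forward 4.1 m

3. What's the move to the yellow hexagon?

turn right 55°, forward 5.5 m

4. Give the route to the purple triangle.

turn right 23°, forward 5.9 m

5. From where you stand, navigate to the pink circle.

turn left 83°, forward 3.2 m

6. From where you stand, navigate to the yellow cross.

turn right 63°, forward 8.1 m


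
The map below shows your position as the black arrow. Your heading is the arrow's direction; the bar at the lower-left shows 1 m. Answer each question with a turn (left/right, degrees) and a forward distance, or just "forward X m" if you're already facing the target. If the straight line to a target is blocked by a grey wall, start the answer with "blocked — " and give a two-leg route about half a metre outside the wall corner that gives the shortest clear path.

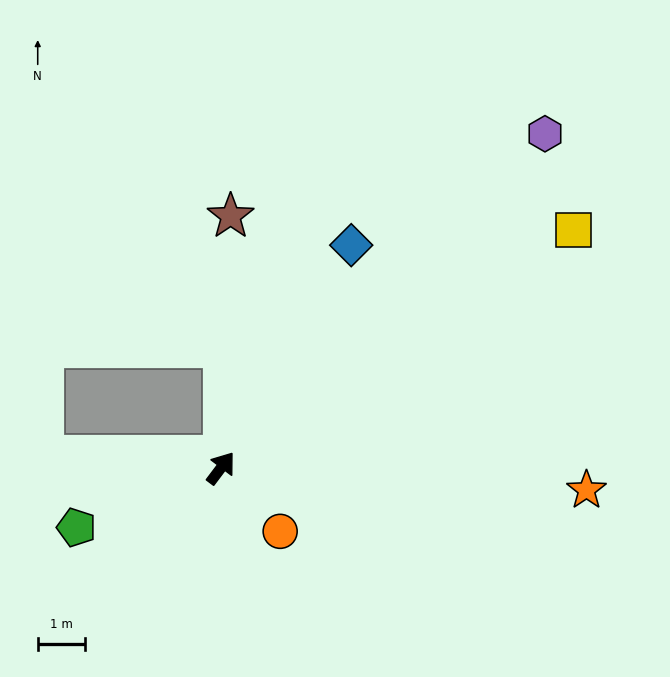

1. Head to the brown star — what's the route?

turn left 35°, forward 5.4 m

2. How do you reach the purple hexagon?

turn right 7°, forward 9.9 m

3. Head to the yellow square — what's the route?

turn right 19°, forward 9.0 m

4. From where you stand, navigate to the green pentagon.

turn left 149°, forward 3.3 m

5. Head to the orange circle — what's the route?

turn right 100°, forward 1.8 m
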